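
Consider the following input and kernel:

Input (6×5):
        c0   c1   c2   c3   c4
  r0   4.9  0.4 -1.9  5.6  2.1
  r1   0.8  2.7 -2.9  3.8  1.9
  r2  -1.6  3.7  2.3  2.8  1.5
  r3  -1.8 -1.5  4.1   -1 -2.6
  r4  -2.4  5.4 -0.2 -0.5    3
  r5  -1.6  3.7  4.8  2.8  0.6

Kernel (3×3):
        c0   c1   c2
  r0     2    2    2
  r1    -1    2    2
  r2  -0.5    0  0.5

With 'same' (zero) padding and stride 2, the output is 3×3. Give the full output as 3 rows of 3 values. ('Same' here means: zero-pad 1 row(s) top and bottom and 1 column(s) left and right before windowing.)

Output[0,0]: The receptive field on the zero-padded input at this output position is [0 0 0 / 0 4.9 0.4 / 0 0.8 2.7]. Elementwise product with the kernel and sum: 0·2 + 0·2 + 0·2 + 0·-1 + 4.9·2 + 0.4·2 + 0·-0.5 + 2.7·0.5.

11.95 7.55 -3.3
10.45 13.95 12.1
1.25 -4.05 -2.1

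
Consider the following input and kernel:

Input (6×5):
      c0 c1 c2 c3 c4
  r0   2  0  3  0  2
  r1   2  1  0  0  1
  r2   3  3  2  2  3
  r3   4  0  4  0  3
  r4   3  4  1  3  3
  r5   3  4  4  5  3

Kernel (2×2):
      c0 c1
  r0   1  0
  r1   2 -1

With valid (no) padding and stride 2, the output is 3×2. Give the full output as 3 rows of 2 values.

5 3
11 10
5 4

Output[0,0]: The receptive field on the input at this output position is [2 0 / 2 1]. Elementwise product with the kernel and sum: 2·1 + 2·2 + 1·-1.
Output[0,1]: The receptive field on the input at this output position is [3 0 / 0 0]. Elementwise product with the kernel and sum: 3·1 + 0·2 + 0·-1.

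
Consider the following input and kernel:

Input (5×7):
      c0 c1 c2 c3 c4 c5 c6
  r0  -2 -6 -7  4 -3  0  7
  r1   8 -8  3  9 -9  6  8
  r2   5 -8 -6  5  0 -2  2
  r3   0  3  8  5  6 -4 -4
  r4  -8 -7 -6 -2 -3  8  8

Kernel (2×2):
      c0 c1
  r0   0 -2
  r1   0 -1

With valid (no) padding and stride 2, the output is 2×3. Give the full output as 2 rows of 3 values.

20 -17 -6
13 -15 8

Output[0,0]: The receptive field on the input at this output position is [-2 -6 / 8 -8]. Elementwise product with the kernel and sum: -6·-2 + -8·-1.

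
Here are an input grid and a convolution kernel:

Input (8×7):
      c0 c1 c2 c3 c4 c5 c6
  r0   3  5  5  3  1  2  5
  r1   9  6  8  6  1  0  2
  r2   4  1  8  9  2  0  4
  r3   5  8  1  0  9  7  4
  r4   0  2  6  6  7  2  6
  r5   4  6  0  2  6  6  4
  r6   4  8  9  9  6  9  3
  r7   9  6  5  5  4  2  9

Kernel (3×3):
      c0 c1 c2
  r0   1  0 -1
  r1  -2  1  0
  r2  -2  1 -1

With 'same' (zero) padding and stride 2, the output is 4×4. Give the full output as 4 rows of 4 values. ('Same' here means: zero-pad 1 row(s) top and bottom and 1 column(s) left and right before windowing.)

6 -15 -16 3
-5 -9 -8 -6
-10 -4 -16 1
1 -15 -24 -4

Output[0,0]: The receptive field on the zero-padded input at this output position is [0 0 0 / 0 3 5 / 0 9 6]. Elementwise product with the kernel and sum: 0·1 + 0·-1 + 0·-2 + 3·1 + 0·-2 + 9·1 + 6·-1.
Output[0,1]: The receptive field on the zero-padded input at this output position is [0 0 0 / 5 5 3 / 6 8 6]. Elementwise product with the kernel and sum: 0·1 + 0·-1 + 5·-2 + 5·1 + 6·-2 + 8·1 + 6·-1.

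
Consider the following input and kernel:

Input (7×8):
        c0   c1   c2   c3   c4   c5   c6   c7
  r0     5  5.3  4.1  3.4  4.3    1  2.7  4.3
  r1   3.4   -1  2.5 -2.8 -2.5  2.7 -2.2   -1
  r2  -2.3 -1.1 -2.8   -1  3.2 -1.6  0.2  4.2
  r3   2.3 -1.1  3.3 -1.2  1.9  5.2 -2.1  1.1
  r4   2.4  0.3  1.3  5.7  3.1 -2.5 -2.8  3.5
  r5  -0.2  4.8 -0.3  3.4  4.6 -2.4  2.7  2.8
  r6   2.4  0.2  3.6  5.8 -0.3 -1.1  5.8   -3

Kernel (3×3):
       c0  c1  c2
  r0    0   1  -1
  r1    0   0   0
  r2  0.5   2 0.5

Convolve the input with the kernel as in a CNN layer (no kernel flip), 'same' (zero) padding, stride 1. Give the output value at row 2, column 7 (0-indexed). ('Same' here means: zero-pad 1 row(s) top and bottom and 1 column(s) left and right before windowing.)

The receptive field on the zero-padded input at this output position is [-2.2 -1 0 / 0.2 4.2 0 / -2.1 1.1 0]. Elementwise product with the kernel and sum: -1·1 + 0·-1 + -2.1·0.5 + 1.1·2 + 0·0.5.

0.15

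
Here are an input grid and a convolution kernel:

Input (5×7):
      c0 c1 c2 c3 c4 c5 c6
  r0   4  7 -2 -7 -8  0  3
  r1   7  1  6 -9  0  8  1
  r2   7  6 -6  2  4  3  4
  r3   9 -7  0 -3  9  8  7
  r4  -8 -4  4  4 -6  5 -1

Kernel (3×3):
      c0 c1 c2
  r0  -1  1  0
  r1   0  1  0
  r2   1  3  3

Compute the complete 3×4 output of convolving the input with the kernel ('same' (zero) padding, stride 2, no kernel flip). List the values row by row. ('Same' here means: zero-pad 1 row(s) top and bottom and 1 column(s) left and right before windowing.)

28 -10 7 14
20 -17 61 26
1 11 6 -2

Output[0,0]: The receptive field on the zero-padded input at this output position is [0 0 0 / 0 4 7 / 0 7 1]. Elementwise product with the kernel and sum: 0·-1 + 0·1 + 4·1 + 0·1 + 7·3 + 1·3.
Output[0,1]: The receptive field on the zero-padded input at this output position is [0 0 0 / 7 -2 -7 / 1 6 -9]. Elementwise product with the kernel and sum: 0·-1 + 0·1 + -2·1 + 1·1 + 6·3 + -9·3.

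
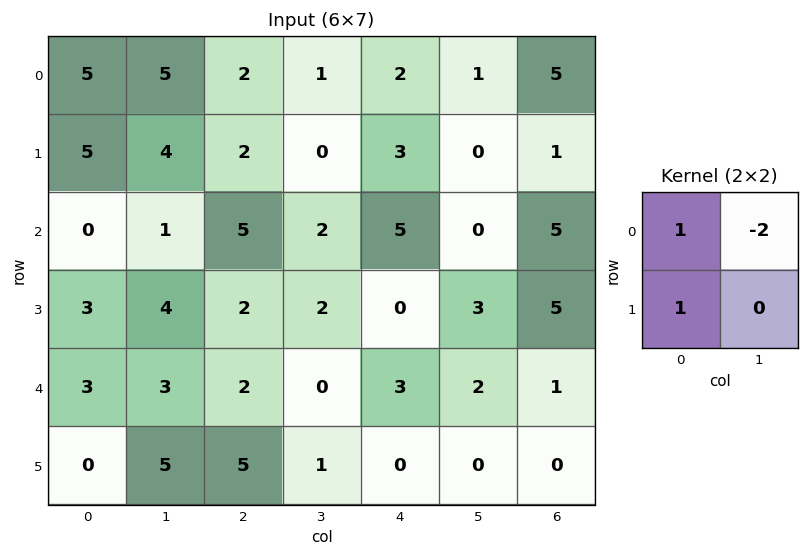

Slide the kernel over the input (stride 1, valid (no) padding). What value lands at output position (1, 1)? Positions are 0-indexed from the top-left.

The receptive field on the input at this output position is [4 2 / 1 5]. Elementwise product with the kernel and sum: 4·1 + 2·-2 + 1·1.

1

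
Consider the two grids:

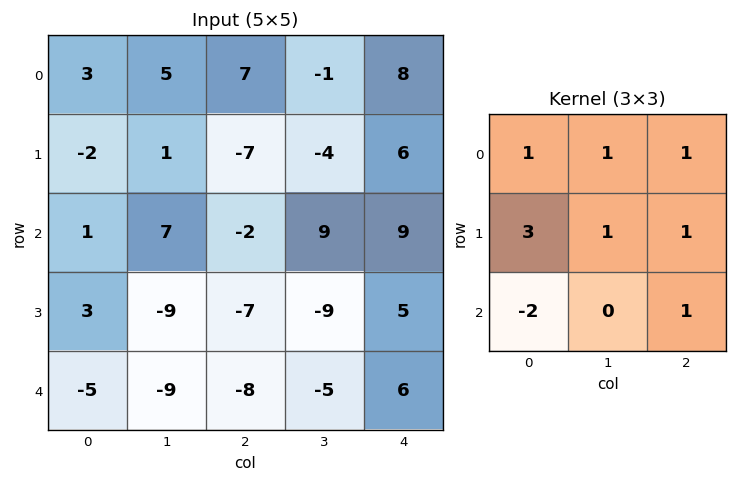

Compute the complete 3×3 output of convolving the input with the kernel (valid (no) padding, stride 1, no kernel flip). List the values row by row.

Output[0,0]: The receptive field on the input at this output position is [3 5 7 / -2 1 -7 / 1 7 -2]. Elementwise product with the kernel and sum: 3·1 + 5·1 + 7·1 + -2·3 + 1·1 + -7·1 + 1·-2 + -2·1.
Output[0,1]: The receptive field on the input at this output position is [5 7 -1 / 1 -7 -4 / 7 -2 9]. Elementwise product with the kernel and sum: 5·1 + 7·1 + -1·1 + 1·3 + -7·1 + -4·1 + 7·-2 + 9·1.

-1 -2 8
-13 27 26
1 -16 13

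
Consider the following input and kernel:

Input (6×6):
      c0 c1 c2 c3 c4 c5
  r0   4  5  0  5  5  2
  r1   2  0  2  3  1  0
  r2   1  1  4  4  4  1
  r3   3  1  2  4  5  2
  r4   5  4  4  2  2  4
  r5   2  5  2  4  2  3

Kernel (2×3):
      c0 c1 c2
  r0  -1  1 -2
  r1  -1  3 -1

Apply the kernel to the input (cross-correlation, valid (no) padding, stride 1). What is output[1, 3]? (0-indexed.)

The receptive field on the input at this output position is [3 1 0 / 4 4 1]. Elementwise product with the kernel and sum: 3·-1 + 1·1 + 0·-2 + 4·-1 + 4·3 + 1·-1.

5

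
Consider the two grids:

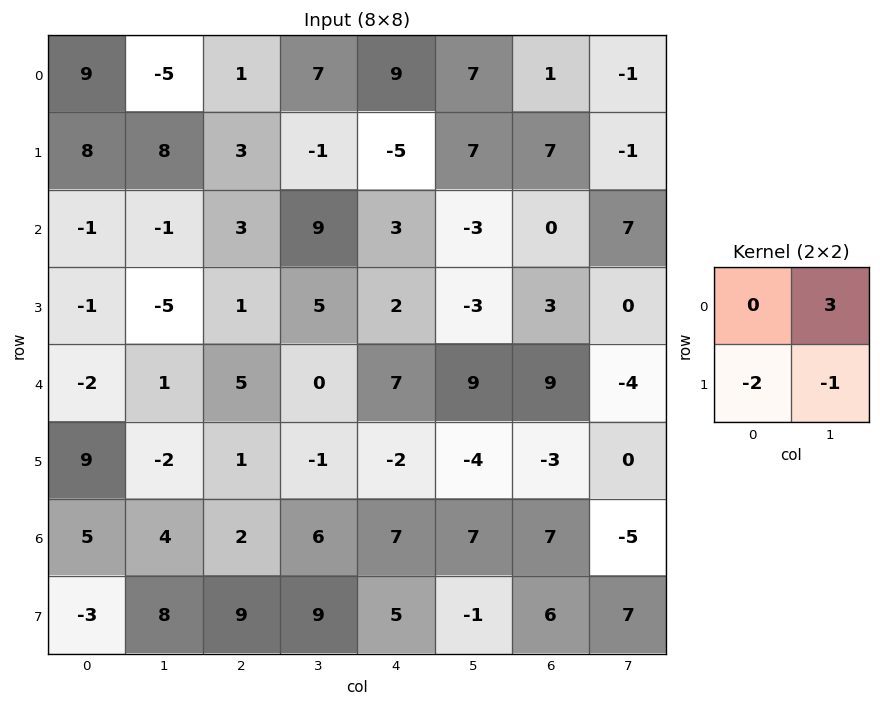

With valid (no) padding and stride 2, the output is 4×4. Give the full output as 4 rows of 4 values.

-39 16 24 -16
4 20 -10 15
-13 -1 35 -6
10 -9 12 -34

Output[0,0]: The receptive field on the input at this output position is [9 -5 / 8 8]. Elementwise product with the kernel and sum: -5·3 + 8·-2 + 8·-1.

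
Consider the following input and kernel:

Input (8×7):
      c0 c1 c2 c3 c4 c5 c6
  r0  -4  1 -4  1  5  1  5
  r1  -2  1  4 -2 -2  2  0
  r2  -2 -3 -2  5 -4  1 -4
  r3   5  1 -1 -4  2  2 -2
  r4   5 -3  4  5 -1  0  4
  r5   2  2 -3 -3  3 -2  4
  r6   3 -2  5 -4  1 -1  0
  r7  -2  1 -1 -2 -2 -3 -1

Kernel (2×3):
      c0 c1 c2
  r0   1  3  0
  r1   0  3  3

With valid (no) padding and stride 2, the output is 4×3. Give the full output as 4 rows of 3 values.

Output[0,0]: The receptive field on the input at this output position is [-4 1 -4 / -2 1 4]. Elementwise product with the kernel and sum: -4·1 + 1·3 + 1·3 + 4·3.

14 -13 14
-11 7 -1
-7 19 5
-3 -19 -14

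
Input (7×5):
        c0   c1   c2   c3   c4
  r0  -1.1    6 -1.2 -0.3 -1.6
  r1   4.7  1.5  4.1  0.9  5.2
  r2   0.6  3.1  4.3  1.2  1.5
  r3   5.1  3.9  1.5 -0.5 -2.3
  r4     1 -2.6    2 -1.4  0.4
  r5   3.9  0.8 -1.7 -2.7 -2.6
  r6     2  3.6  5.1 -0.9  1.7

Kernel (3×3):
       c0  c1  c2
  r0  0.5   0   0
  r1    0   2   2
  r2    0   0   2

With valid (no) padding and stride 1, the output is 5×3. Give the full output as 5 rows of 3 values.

19.25 15.4 14.6
20.15 10.75 2.85
15.1 0.75 -2.65
-2.05 -2.25 -6.45
8.9 -11.9 -6.2

Output[0,0]: The receptive field on the input at this output position is [-1.1 6 -1.2 / 4.7 1.5 4.1 / 0.6 3.1 4.3]. Elementwise product with the kernel and sum: -1.1·0.5 + 1.5·2 + 4.1·2 + 4.3·2.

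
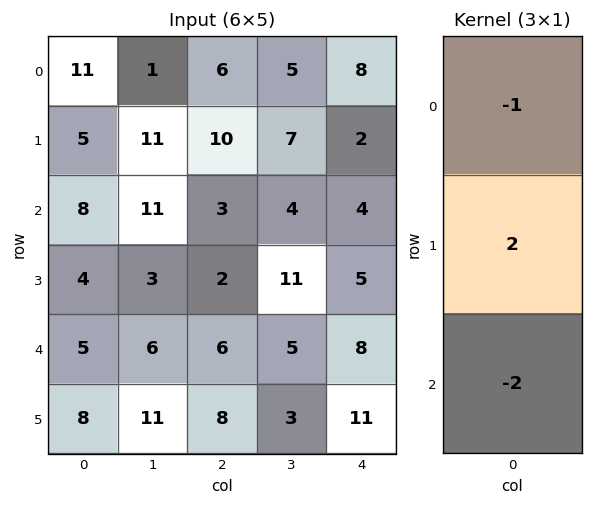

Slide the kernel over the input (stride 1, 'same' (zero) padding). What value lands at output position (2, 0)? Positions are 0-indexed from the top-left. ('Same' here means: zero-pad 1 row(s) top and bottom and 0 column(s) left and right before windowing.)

3

The receptive field on the zero-padded input at this output position is [5 / 8 / 4]. Elementwise product with the kernel and sum: 5·-1 + 8·2 + 4·-2.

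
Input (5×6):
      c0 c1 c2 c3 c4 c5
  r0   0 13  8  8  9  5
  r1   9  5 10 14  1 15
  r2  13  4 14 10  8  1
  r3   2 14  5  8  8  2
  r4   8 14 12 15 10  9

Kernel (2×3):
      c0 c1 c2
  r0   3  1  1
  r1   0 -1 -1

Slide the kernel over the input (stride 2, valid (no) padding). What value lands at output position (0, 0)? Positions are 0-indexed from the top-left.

The receptive field on the input at this output position is [0 13 8 / 9 5 10]. Elementwise product with the kernel and sum: 0·3 + 13·1 + 8·1 + 5·-1 + 10·-1.

6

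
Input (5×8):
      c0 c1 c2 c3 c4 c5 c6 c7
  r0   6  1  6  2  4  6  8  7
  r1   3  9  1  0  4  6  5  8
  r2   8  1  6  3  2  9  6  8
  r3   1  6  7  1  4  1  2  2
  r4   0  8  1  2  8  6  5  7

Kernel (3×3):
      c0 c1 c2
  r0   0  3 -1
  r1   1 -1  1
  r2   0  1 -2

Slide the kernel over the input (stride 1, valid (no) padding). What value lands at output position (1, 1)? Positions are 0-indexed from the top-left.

The receptive field on the input at this output position is [9 1 0 / 1 6 3 / 6 7 1]. Elementwise product with the kernel and sum: 1·3 + 0·-1 + 1·1 + 6·-1 + 3·1 + 7·1 + 1·-2.

6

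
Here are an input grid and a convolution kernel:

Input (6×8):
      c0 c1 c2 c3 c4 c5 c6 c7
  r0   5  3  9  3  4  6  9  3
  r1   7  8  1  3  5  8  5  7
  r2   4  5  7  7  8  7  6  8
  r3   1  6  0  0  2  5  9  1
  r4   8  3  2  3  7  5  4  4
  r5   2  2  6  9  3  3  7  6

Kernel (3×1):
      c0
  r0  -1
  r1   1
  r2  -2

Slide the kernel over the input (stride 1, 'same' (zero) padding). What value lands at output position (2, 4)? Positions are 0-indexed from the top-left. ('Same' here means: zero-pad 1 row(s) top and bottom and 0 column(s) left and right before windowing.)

The receptive field on the zero-padded input at this output position is [5 / 8 / 2]. Elementwise product with the kernel and sum: 5·-1 + 8·1 + 2·-2.

-1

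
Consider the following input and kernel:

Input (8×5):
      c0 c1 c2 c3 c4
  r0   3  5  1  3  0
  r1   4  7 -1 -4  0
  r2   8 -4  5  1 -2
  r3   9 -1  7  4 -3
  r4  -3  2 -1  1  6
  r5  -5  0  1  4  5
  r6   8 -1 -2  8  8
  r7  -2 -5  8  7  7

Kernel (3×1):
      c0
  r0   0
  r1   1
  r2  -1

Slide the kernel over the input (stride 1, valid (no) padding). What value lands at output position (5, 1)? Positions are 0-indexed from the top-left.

The receptive field on the input at this output position is [0 / -1 / -5]. Elementwise product with the kernel and sum: -1·1 + -5·-1.

4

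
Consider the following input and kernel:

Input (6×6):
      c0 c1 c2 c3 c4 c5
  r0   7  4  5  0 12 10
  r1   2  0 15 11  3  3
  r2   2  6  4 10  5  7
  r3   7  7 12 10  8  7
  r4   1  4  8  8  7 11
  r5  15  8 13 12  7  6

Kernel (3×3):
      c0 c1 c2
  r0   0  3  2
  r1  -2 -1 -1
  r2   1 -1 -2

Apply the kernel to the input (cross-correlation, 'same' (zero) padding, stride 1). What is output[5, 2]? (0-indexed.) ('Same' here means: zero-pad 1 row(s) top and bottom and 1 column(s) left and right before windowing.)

The receptive field on the zero-padded input at this output position is [4 8 8 / 8 13 12 / 0 0 0]. Elementwise product with the kernel and sum: 8·3 + 8·2 + 8·-2 + 13·-1 + 12·-1 + 0·1 + 0·-1 + 0·-2.

-1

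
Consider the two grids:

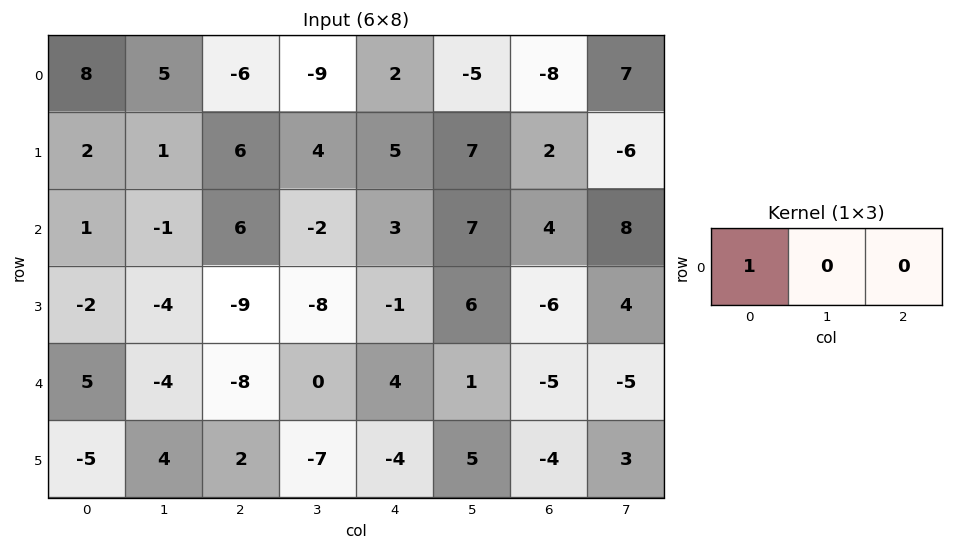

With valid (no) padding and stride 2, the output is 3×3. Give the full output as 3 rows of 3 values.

8 -6 2
1 6 3
5 -8 4

Output[0,0]: The receptive field on the input at this output position is [8 5 -6]. Elementwise product with the kernel and sum: 8·1.
Output[0,1]: The receptive field on the input at this output position is [-6 -9 2]. Elementwise product with the kernel and sum: -6·1.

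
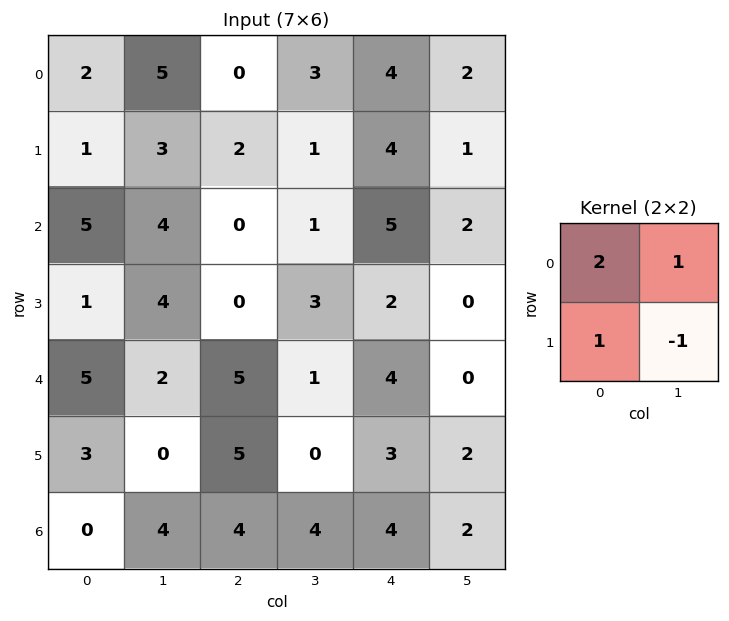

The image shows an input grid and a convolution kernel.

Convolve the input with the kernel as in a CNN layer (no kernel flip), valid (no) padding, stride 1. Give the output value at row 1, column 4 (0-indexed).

The receptive field on the input at this output position is [4 1 / 5 2]. Elementwise product with the kernel and sum: 4·2 + 1·1 + 5·1 + 2·-1.

12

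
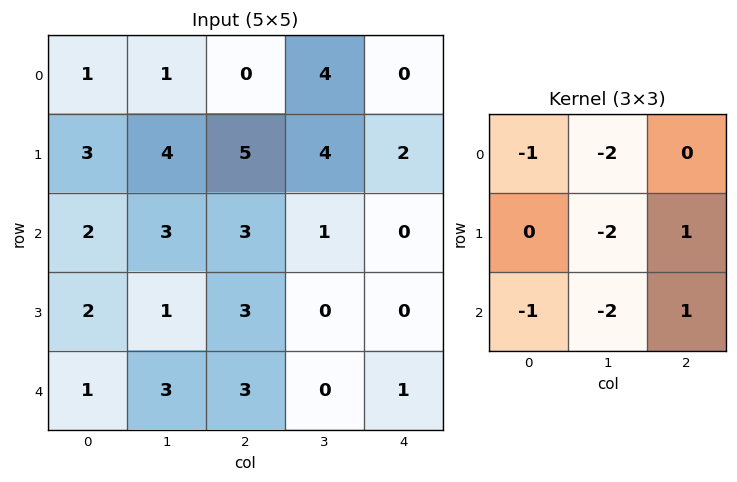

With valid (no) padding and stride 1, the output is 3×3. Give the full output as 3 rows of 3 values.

Output[0,0]: The receptive field on the input at this output position is [1 1 0 / 3 4 5 / 2 3 3]. Elementwise product with the kernel and sum: 1·-1 + 1·-2 + 4·-2 + 5·1 + 2·-1 + 3·-2 + 3·1.

-11 -15 -19
-15 -26 -18
-11 -24 -7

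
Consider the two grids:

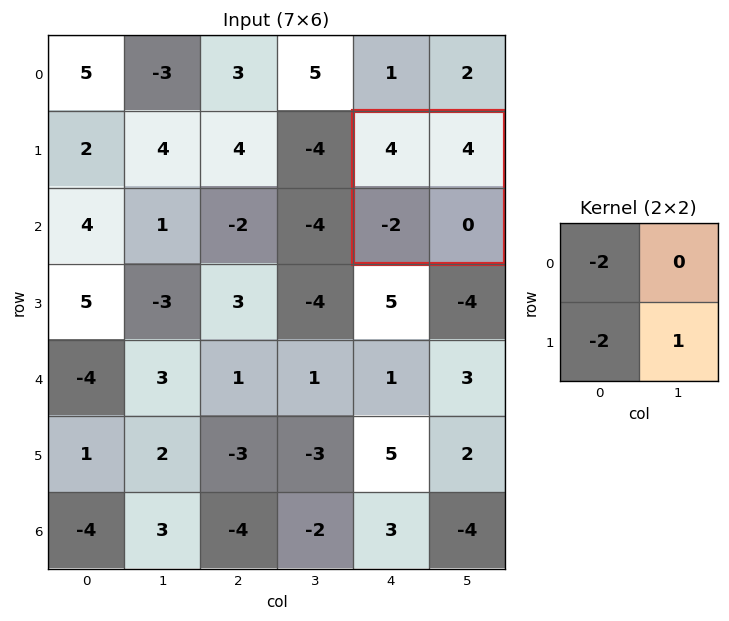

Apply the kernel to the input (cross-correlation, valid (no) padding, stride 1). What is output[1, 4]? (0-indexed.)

The receptive field on the input at this output position is [4 4 / -2 0]. Elementwise product with the kernel and sum: 4·-2 + -2·-2 + 0·1.

-4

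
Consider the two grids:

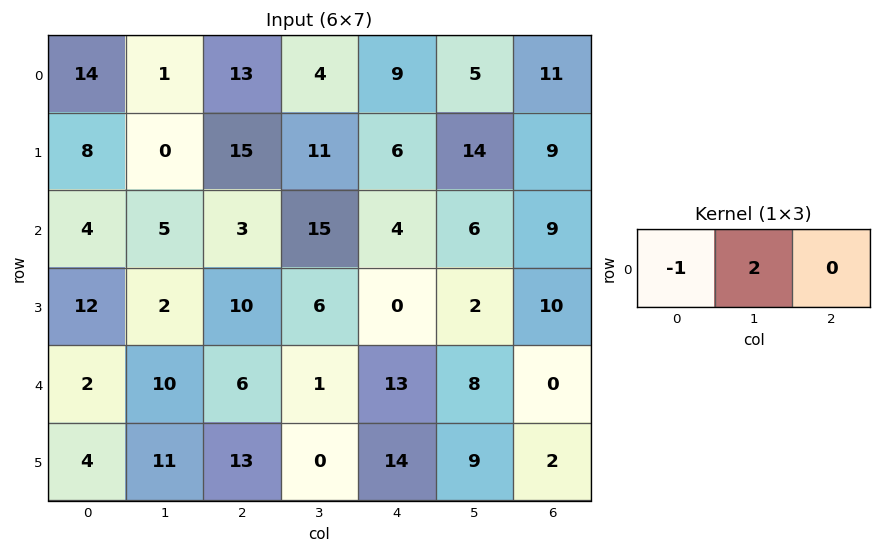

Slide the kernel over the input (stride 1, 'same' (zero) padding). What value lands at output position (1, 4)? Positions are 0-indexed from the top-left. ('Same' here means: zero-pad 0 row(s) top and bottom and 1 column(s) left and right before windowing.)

1

The receptive field on the zero-padded input at this output position is [11 6 14]. Elementwise product with the kernel and sum: 11·-1 + 6·2.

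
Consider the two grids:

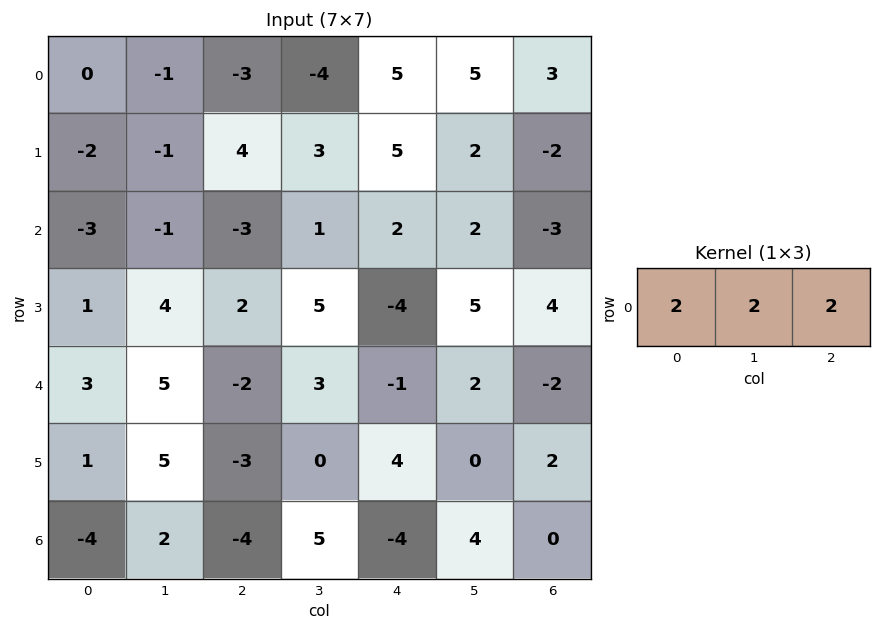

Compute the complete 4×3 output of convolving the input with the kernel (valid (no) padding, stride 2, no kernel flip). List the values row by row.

Output[0,0]: The receptive field on the input at this output position is [0 -1 -3]. Elementwise product with the kernel and sum: 0·2 + -1·2 + -3·2.

-8 -4 26
-14 0 2
12 0 -2
-12 -6 0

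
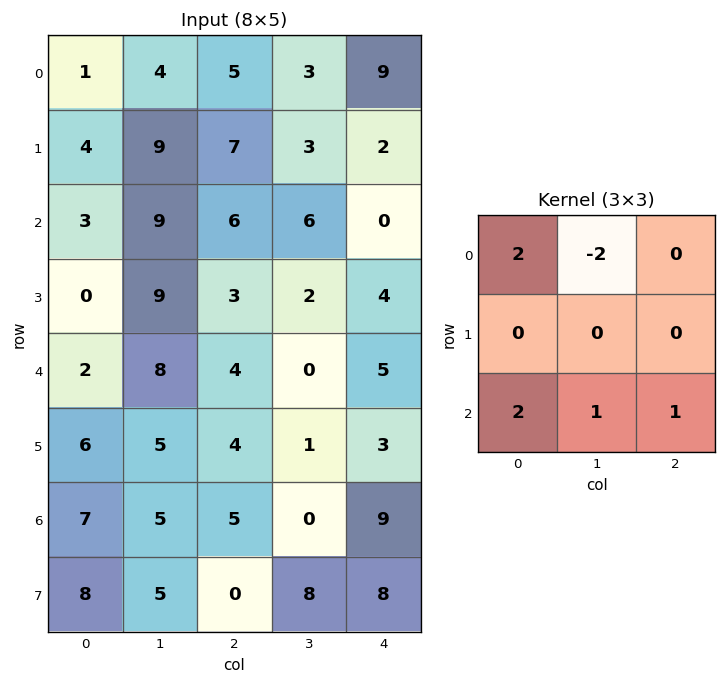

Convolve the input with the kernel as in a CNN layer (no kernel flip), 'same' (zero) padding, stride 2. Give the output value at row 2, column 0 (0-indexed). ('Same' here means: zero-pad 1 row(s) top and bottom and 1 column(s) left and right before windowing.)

The receptive field on the zero-padded input at this output position is [0 0 9 / 0 2 8 / 0 6 5]. Elementwise product with the kernel and sum: 0·2 + 0·-2 + 0·2 + 6·1 + 5·1.

11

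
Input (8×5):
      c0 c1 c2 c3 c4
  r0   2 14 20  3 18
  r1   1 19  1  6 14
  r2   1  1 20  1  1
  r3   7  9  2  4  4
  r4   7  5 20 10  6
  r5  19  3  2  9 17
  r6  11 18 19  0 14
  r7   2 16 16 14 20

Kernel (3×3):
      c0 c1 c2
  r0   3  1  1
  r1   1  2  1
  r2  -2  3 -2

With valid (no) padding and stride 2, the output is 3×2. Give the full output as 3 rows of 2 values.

41 69
12 54
67 47

Output[0,0]: The receptive field on the input at this output position is [2 14 20 / 1 19 1 / 1 1 20]. Elementwise product with the kernel and sum: 2·3 + 14·1 + 20·1 + 1·1 + 19·2 + 1·1 + 1·-2 + 1·3 + 20·-2.
Output[0,1]: The receptive field on the input at this output position is [20 3 18 / 1 6 14 / 20 1 1]. Elementwise product with the kernel and sum: 20·3 + 3·1 + 18·1 + 1·1 + 6·2 + 14·1 + 20·-2 + 1·3 + 1·-2.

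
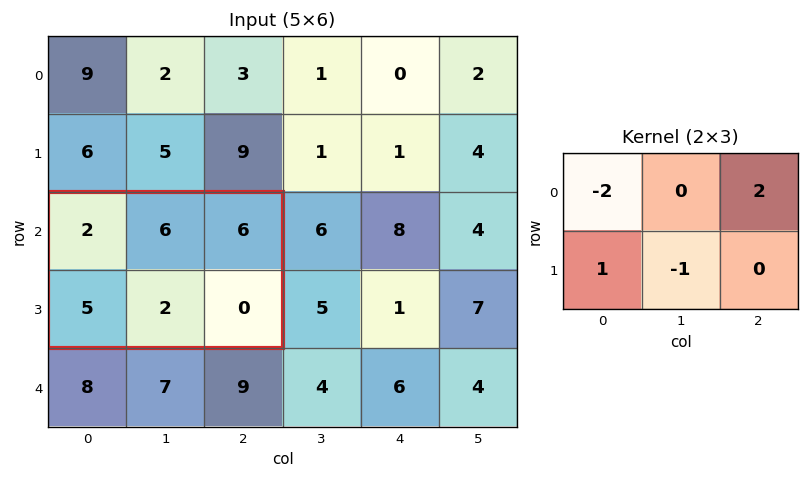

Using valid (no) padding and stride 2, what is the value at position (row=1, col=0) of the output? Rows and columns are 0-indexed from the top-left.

The receptive field on the input at this output position is [2 6 6 / 5 2 0]. Elementwise product with the kernel and sum: 2·-2 + 6·2 + 5·1 + 2·-1.

11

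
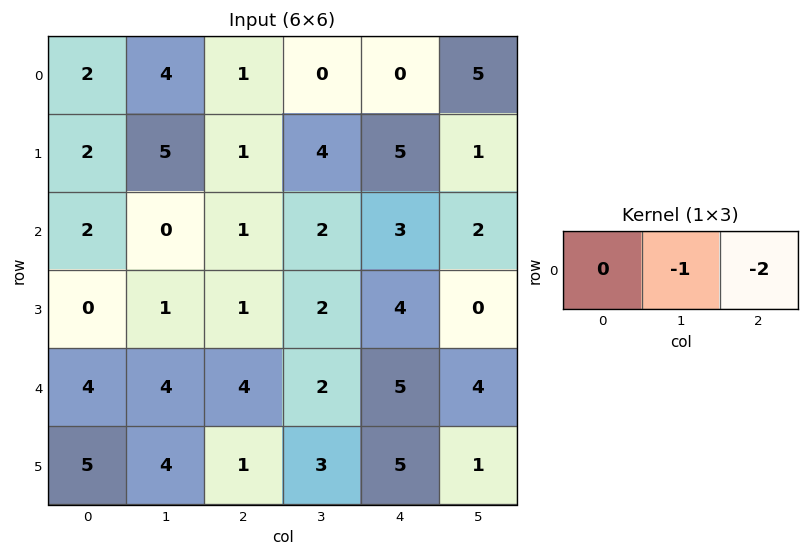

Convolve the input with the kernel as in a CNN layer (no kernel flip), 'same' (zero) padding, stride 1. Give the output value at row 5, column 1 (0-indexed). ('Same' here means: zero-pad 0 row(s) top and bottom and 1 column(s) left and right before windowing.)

The receptive field on the zero-padded input at this output position is [5 4 1]. Elementwise product with the kernel and sum: 4·-1 + 1·-2.

-6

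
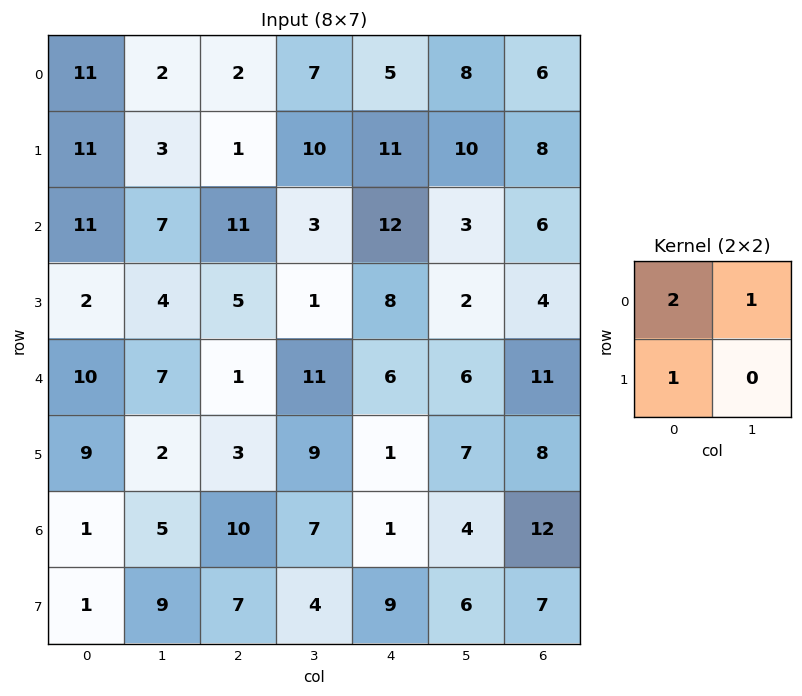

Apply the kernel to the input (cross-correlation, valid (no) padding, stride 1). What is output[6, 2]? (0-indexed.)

The receptive field on the input at this output position is [10 7 / 7 4]. Elementwise product with the kernel and sum: 10·2 + 7·1 + 7·1.

34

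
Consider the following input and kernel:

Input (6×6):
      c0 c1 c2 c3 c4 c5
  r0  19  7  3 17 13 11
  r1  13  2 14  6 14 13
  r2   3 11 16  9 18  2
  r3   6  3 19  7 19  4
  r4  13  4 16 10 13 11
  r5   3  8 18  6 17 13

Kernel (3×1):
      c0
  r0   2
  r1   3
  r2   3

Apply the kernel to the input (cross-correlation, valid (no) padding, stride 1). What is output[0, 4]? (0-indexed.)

The receptive field on the input at this output position is [13 / 14 / 18]. Elementwise product with the kernel and sum: 13·2 + 14·3 + 18·3.

122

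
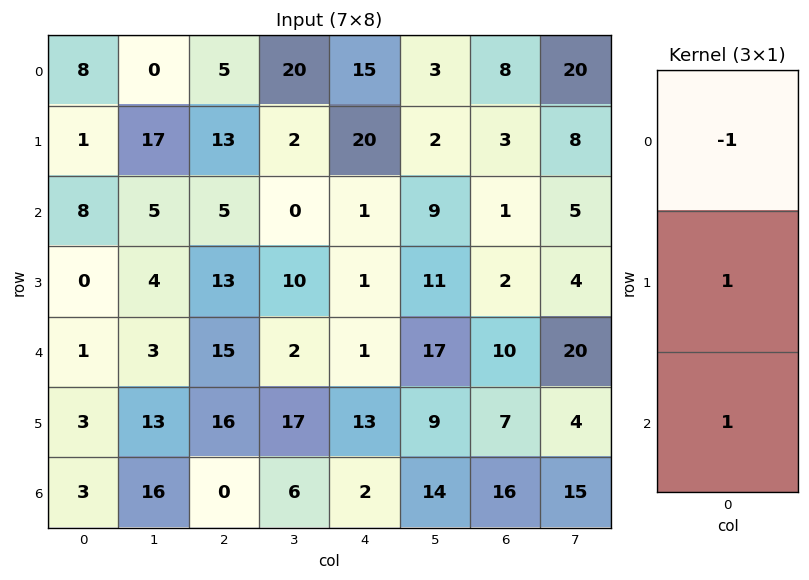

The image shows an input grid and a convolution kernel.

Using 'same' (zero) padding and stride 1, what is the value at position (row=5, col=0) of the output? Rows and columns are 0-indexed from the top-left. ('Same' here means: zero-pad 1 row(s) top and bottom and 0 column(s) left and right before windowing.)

The receptive field on the zero-padded input at this output position is [1 / 3 / 3]. Elementwise product with the kernel and sum: 1·-1 + 3·1 + 3·1.

5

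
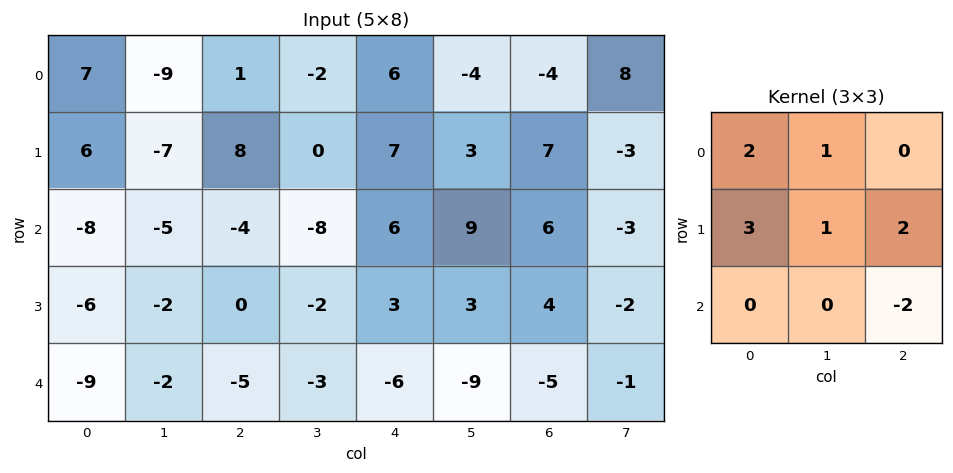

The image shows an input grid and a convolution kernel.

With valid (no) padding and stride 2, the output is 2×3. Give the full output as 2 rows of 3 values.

Output[0,0]: The receptive field on the input at this output position is [7 -9 1 / 6 -7 8 / -8 -5 -4]. Elementwise product with the kernel and sum: 7·2 + -9·1 + 6·3 + -7·1 + 8·2 + -4·-2.

40 26 34
-31 0 51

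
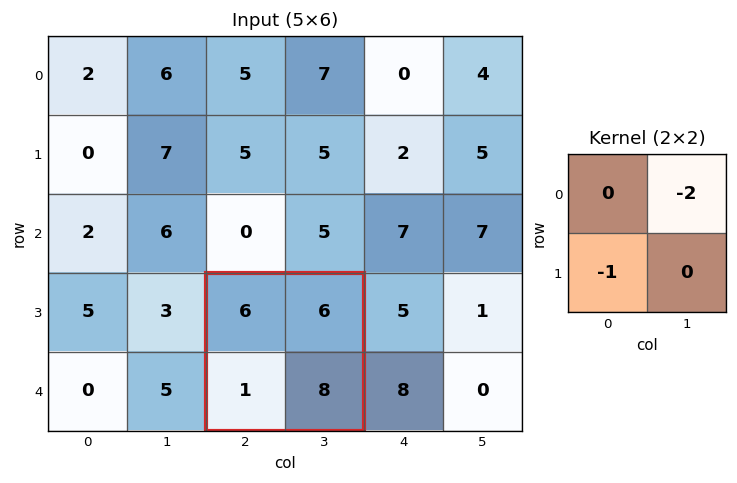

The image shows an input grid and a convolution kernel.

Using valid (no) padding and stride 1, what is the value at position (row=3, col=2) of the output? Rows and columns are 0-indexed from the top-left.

The receptive field on the input at this output position is [6 6 / 1 8]. Elementwise product with the kernel and sum: 6·-2 + 1·-1.

-13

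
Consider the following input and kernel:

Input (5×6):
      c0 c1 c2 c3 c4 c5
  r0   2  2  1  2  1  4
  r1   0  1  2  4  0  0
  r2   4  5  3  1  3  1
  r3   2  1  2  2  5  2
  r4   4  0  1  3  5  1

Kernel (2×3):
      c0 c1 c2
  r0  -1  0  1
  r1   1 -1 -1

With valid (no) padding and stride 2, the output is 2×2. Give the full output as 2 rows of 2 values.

-4 -2
-2 -5

Output[0,0]: The receptive field on the input at this output position is [2 2 1 / 0 1 2]. Elementwise product with the kernel and sum: 2·-1 + 1·1 + 0·1 + 1·-1 + 2·-1.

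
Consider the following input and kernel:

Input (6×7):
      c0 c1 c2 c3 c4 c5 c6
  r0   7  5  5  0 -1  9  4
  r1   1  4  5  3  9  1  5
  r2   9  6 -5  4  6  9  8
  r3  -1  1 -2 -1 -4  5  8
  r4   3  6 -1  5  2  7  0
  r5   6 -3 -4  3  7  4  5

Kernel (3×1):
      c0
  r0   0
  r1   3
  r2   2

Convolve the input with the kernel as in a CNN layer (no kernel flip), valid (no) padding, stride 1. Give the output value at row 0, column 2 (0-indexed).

5

The receptive field on the input at this output position is [5 / 5 / -5]. Elementwise product with the kernel and sum: 5·3 + -5·2.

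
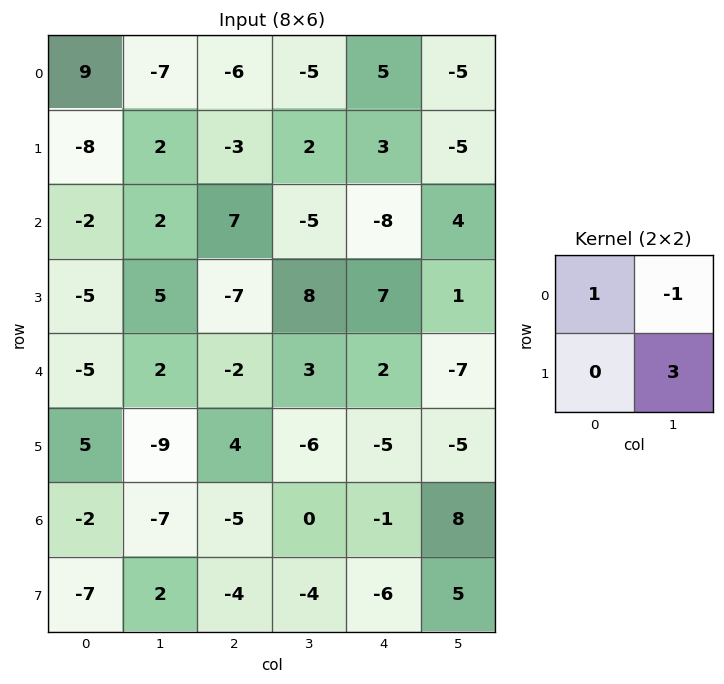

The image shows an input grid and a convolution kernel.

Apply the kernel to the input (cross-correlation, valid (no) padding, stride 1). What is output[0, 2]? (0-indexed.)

The receptive field on the input at this output position is [-6 -5 / -3 2]. Elementwise product with the kernel and sum: -6·1 + -5·-1 + 2·3.

5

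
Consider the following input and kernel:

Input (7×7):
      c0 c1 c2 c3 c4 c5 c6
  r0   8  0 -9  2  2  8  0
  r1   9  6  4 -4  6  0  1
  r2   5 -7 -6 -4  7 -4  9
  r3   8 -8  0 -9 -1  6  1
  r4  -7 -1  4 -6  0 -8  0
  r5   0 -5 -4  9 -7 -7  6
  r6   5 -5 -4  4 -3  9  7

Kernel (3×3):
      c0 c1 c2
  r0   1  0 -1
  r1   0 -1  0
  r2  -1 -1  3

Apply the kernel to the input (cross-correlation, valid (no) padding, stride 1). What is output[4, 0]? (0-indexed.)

The receptive field on the input at this output position is [-7 -1 4 / 0 -5 -4 / 5 -5 -4]. Elementwise product with the kernel and sum: -7·1 + 4·-1 + -5·-1 + 5·-1 + -5·-1 + -4·3.

-18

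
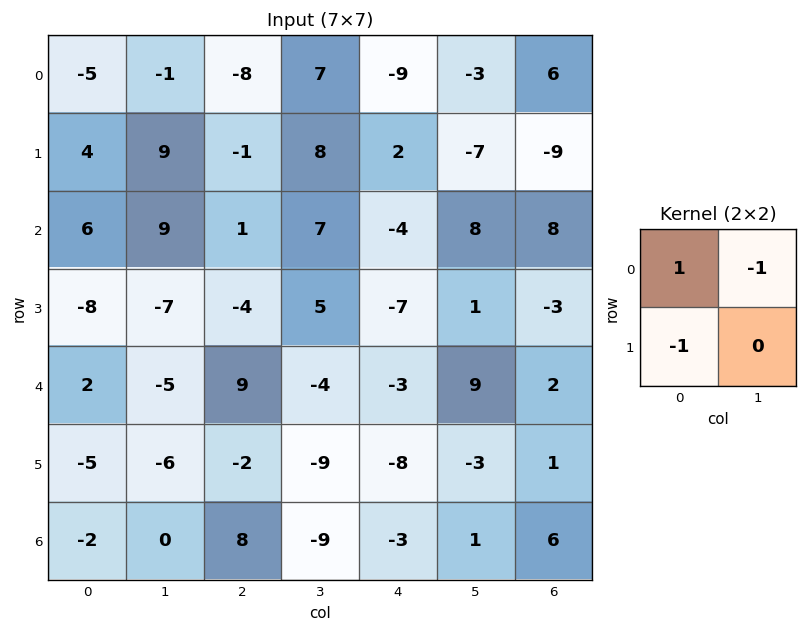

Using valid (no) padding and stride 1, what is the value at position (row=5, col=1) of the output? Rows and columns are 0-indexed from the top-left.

The receptive field on the input at this output position is [-6 -2 / 0 8]. Elementwise product with the kernel and sum: -6·1 + -2·-1 + 0·-1.

-4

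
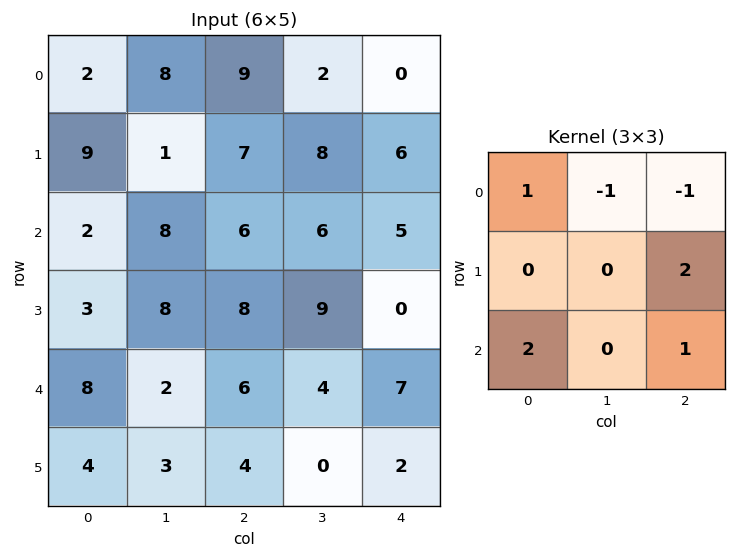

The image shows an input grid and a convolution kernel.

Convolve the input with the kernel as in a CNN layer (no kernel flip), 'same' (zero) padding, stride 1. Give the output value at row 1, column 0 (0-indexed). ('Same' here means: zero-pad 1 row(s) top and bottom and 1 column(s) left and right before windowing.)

The receptive field on the zero-padded input at this output position is [0 2 8 / 0 9 1 / 0 2 8]. Elementwise product with the kernel and sum: 0·1 + 2·-1 + 8·-1 + 1·2 + 0·2 + 8·1.

0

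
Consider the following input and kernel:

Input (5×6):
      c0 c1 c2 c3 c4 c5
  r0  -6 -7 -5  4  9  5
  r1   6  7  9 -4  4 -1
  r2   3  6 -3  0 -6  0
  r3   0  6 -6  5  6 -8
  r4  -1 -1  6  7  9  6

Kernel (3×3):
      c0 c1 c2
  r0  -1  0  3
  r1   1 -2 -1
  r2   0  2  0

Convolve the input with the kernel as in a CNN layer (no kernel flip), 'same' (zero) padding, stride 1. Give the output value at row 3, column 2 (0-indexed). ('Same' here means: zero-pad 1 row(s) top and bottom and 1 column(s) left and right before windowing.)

19

The receptive field on the zero-padded input at this output position is [6 -3 0 / 6 -6 5 / -1 6 7]. Elementwise product with the kernel and sum: 6·-1 + 0·3 + 6·1 + -6·-2 + 5·-1 + 6·2.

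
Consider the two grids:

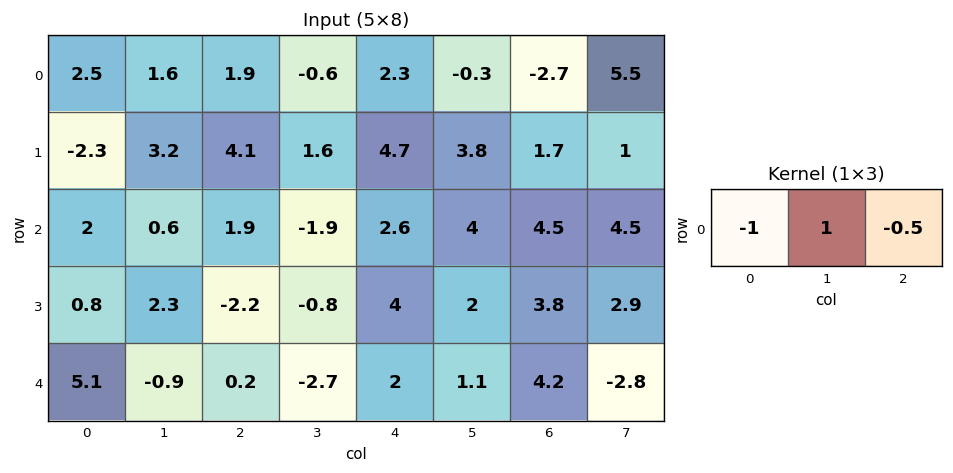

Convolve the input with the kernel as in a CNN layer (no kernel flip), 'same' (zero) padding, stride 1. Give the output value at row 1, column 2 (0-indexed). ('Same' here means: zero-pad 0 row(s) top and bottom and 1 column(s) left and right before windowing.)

0.1

The receptive field on the zero-padded input at this output position is [3.2 4.1 1.6]. Elementwise product with the kernel and sum: 3.2·-1 + 4.1·1 + 1.6·-0.5.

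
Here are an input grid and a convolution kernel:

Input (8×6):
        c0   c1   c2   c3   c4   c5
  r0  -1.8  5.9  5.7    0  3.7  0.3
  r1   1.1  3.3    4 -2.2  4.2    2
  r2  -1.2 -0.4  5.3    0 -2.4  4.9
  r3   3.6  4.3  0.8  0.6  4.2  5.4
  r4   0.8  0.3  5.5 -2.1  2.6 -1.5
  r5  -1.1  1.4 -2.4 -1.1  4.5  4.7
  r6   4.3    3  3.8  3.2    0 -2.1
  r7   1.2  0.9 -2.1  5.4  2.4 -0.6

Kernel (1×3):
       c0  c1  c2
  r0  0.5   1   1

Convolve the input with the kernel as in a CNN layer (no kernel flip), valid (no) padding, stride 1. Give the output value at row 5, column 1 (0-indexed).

-2.8

The receptive field on the input at this output position is [1.4 -2.4 -1.1]. Elementwise product with the kernel and sum: 1.4·0.5 + -2.4·1 + -1.1·1.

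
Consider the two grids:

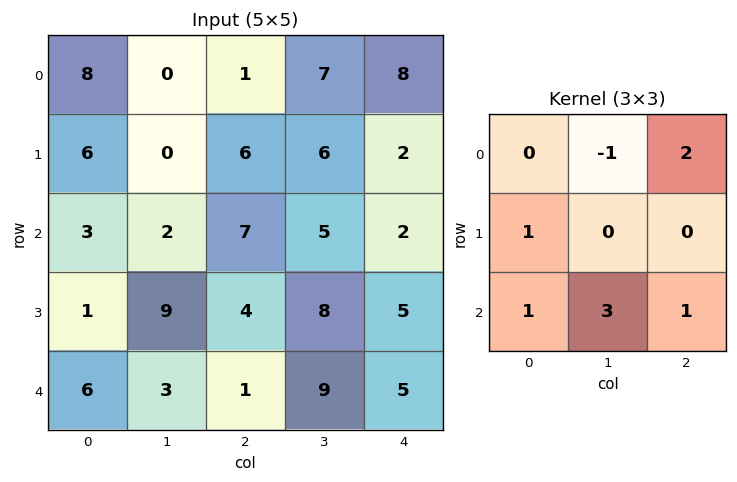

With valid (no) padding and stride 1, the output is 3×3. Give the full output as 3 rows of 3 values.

Output[0,0]: The receptive field on the input at this output position is [8 0 1 / 6 0 6 / 3 2 7]. Elementwise product with the kernel and sum: 0·-1 + 1·2 + 6·1 + 3·1 + 2·3 + 7·1.

24 41 39
47 37 38
29 27 36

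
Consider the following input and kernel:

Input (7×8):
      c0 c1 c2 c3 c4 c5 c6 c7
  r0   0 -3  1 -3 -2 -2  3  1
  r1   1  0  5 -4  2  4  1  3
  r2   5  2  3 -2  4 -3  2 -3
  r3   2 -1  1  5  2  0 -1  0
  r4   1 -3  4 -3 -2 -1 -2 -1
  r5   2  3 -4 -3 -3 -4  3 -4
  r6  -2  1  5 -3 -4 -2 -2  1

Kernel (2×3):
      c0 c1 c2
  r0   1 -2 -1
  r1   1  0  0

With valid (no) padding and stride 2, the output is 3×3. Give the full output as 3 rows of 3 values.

6 14 1
0 4 10
5 8 -1

Output[0,0]: The receptive field on the input at this output position is [0 -3 1 / 1 0 5]. Elementwise product with the kernel and sum: 0·1 + -3·-2 + 1·-1 + 1·1.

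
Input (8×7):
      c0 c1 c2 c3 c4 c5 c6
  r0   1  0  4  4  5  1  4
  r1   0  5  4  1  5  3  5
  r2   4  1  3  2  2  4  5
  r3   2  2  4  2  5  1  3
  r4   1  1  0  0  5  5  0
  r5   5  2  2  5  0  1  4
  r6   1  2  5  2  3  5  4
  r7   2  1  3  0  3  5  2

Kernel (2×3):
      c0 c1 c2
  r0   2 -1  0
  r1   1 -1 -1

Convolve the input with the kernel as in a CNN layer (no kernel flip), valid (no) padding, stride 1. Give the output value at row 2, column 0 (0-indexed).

The receptive field on the input at this output position is [4 1 3 / 2 2 4]. Elementwise product with the kernel and sum: 4·2 + 1·-1 + 2·1 + 2·-1 + 4·-1.

3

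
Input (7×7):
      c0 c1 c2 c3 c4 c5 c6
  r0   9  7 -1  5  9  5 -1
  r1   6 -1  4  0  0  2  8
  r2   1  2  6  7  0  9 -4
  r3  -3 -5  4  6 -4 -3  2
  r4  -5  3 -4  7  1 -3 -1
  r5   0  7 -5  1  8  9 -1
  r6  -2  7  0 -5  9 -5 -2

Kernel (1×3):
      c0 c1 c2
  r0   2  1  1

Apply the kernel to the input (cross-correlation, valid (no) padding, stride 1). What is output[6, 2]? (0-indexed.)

The receptive field on the input at this output position is [0 -5 9]. Elementwise product with the kernel and sum: 0·2 + -5·1 + 9·1.

4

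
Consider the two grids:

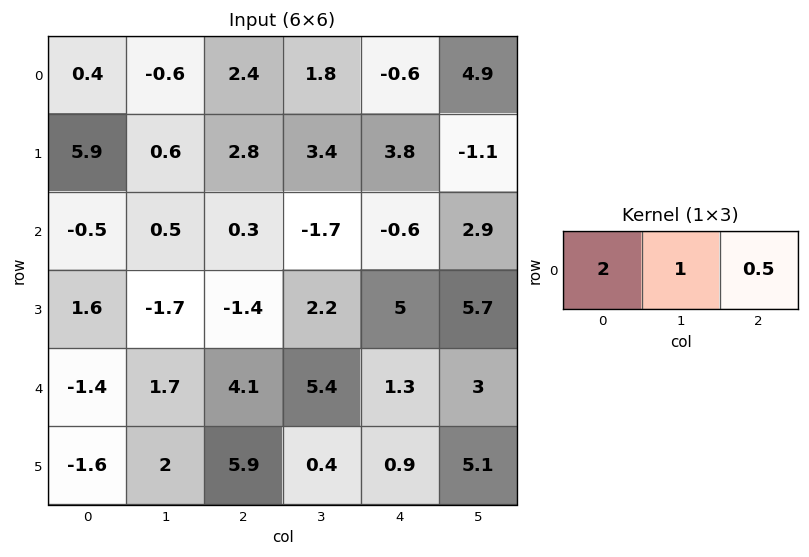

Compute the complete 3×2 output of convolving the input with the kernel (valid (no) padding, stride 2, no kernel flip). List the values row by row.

1.4 6.3
-0.35 -1.4
0.95 14.25

Output[0,0]: The receptive field on the input at this output position is [0.4 -0.6 2.4]. Elementwise product with the kernel and sum: 0.4·2 + -0.6·1 + 2.4·0.5.
Output[0,1]: The receptive field on the input at this output position is [2.4 1.8 -0.6]. Elementwise product with the kernel and sum: 2.4·2 + 1.8·1 + -0.6·0.5.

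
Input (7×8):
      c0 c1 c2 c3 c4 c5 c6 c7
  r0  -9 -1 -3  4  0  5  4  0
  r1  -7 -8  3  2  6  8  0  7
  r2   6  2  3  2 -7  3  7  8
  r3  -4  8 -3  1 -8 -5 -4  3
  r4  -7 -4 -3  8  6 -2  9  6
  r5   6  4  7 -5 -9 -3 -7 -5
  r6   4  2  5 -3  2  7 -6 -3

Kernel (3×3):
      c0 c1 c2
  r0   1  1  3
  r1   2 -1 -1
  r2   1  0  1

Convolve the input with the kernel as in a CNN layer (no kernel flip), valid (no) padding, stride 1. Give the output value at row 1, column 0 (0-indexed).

-6

The receptive field on the input at this output position is [-7 -8 3 / 6 2 3 / -4 8 -3]. Elementwise product with the kernel and sum: -7·1 + -8·1 + 3·3 + 6·2 + 2·-1 + 3·-1 + -4·1 + -3·1.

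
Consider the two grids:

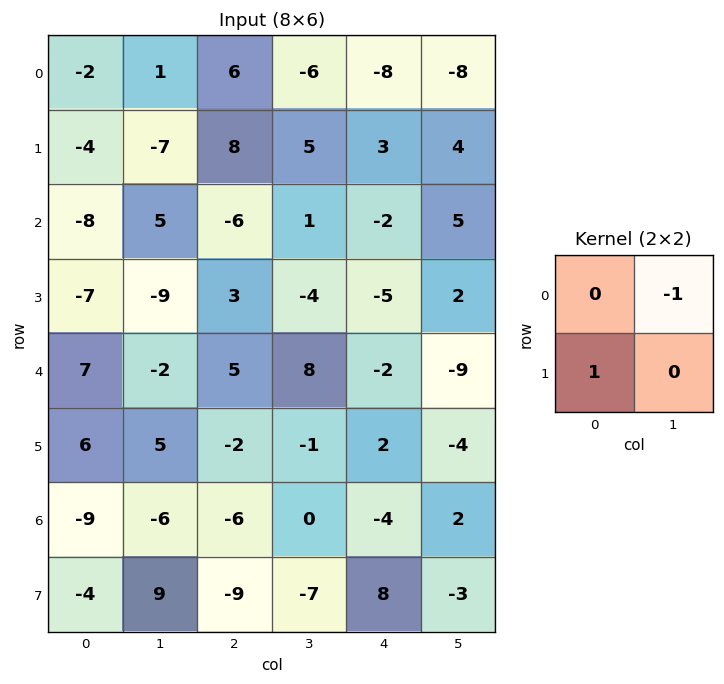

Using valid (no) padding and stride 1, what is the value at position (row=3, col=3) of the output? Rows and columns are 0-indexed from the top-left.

13

The receptive field on the input at this output position is [-4 -5 / 8 -2]. Elementwise product with the kernel and sum: -5·-1 + 8·1.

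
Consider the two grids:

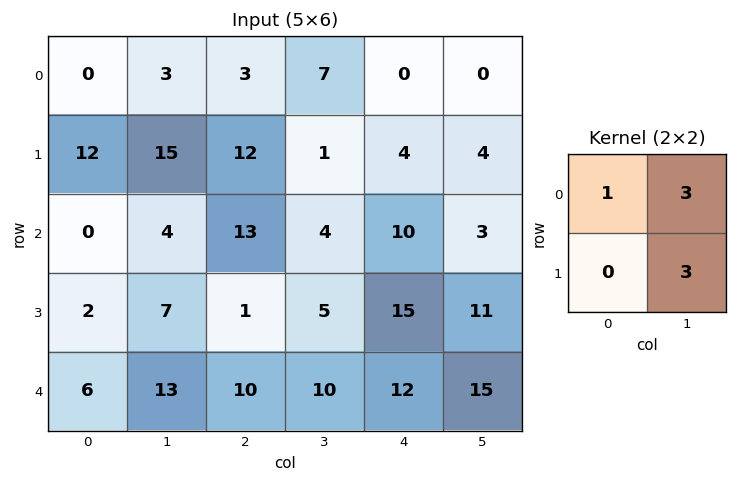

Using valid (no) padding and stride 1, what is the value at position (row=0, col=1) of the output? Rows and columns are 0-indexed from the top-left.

48

The receptive field on the input at this output position is [3 3 / 15 12]. Elementwise product with the kernel and sum: 3·1 + 3·3 + 12·3.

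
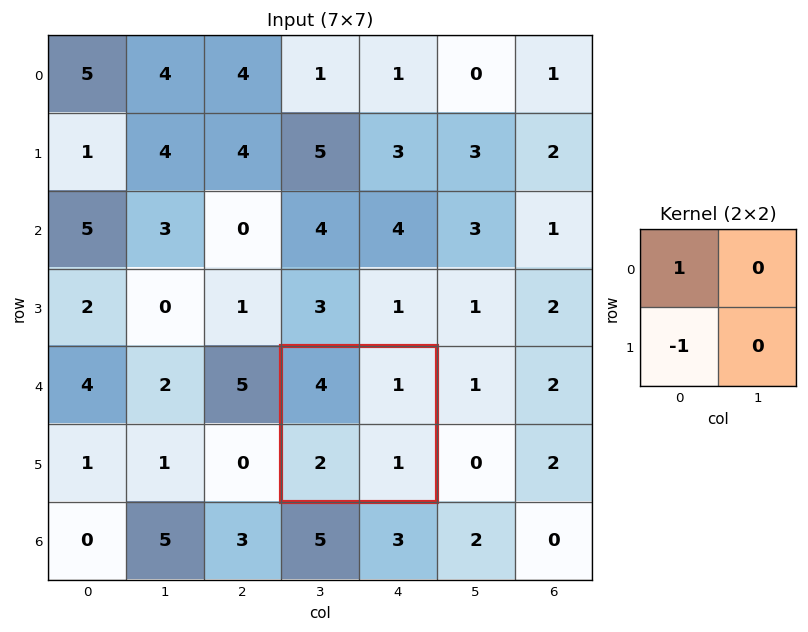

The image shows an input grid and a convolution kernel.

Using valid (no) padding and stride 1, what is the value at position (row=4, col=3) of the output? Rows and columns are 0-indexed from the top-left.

The receptive field on the input at this output position is [4 1 / 2 1]. Elementwise product with the kernel and sum: 4·1 + 2·-1.

2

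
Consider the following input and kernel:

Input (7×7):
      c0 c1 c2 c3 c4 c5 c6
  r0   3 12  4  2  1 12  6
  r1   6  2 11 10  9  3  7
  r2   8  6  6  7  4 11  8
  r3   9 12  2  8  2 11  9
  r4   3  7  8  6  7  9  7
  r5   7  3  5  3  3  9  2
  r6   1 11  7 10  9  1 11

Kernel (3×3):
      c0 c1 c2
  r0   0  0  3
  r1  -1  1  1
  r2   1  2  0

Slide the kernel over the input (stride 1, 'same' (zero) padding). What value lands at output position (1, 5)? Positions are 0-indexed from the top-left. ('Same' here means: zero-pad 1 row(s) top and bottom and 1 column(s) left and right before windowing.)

45

The receptive field on the zero-padded input at this output position is [1 12 6 / 9 3 7 / 4 11 8]. Elementwise product with the kernel and sum: 6·3 + 9·-1 + 3·1 + 7·1 + 4·1 + 11·2.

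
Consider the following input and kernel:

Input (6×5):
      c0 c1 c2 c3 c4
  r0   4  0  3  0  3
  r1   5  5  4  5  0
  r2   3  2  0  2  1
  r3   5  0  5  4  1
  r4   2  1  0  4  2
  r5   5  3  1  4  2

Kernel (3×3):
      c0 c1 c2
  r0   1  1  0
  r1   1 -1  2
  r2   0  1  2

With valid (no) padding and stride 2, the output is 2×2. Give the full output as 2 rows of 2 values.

Output[0,0]: The receptive field on the input at this output position is [4 0 3 / 5 5 4 / 3 2 0]. Elementwise product with the kernel and sum: 4·1 + 0·1 + 5·1 + 5·-1 + 4·2 + 2·1 + 0·2.

14 6
21 13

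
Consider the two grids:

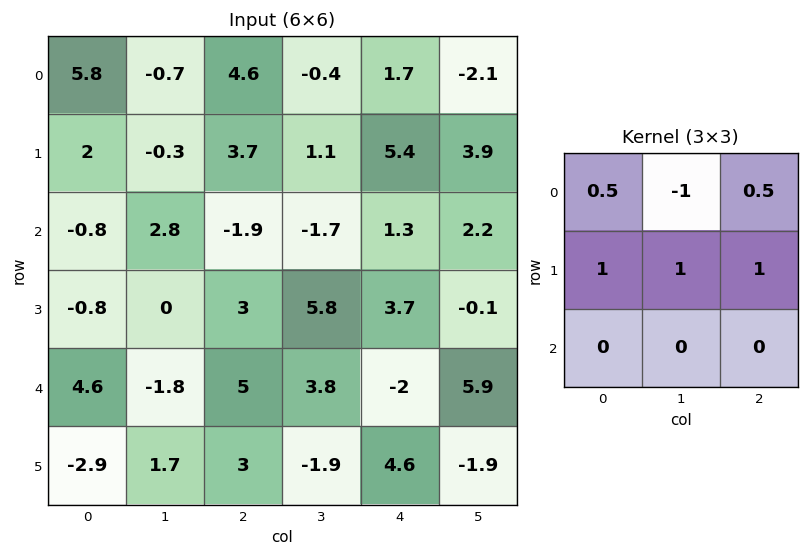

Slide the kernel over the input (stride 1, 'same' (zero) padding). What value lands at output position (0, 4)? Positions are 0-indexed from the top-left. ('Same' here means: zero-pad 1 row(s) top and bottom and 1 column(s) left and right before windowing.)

The receptive field on the zero-padded input at this output position is [0 0 0 / -0.4 1.7 -2.1 / 1.1 5.4 3.9]. Elementwise product with the kernel and sum: 0·0.5 + 0·-1 + 0·0.5 + -0.4·1 + 1.7·1 + -2.1·1.

-0.8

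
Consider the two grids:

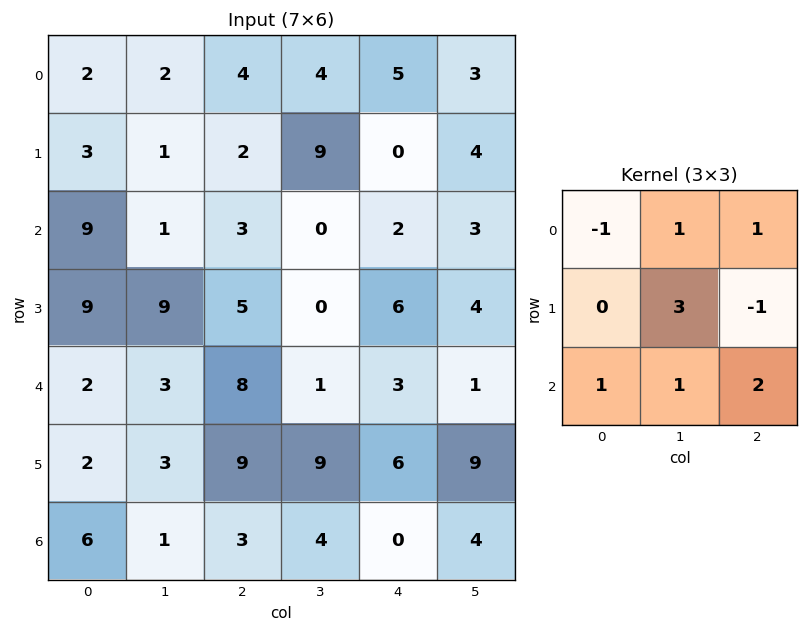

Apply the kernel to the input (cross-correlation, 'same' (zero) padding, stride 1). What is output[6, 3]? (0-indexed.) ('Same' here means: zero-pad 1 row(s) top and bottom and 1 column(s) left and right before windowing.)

The receptive field on the zero-padded input at this output position is [9 9 6 / 3 4 0 / 0 0 0]. Elementwise product with the kernel and sum: 9·-1 + 9·1 + 6·1 + 4·3 + 0·-1 + 0·1 + 0·1 + 0·2.

18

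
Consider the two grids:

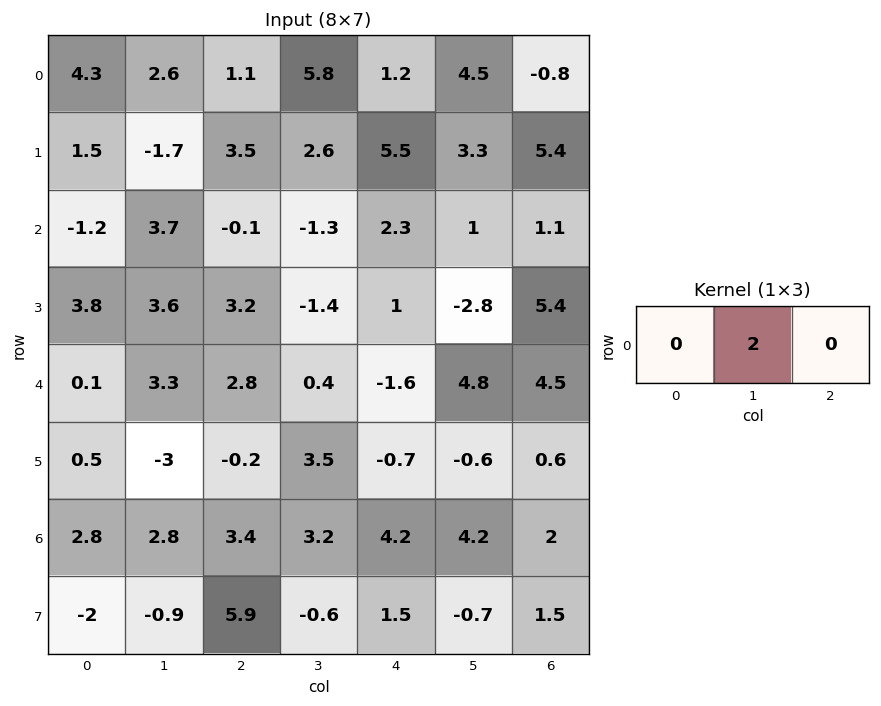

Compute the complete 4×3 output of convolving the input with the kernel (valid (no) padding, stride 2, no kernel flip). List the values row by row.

5.2 11.6 9
7.4 -2.6 2
6.6 0.8 9.6
5.6 6.4 8.4

Output[0,0]: The receptive field on the input at this output position is [4.3 2.6 1.1]. Elementwise product with the kernel and sum: 2.6·2.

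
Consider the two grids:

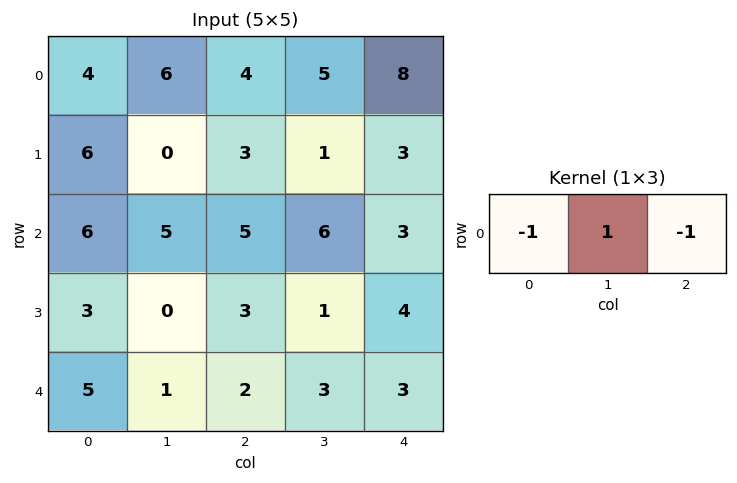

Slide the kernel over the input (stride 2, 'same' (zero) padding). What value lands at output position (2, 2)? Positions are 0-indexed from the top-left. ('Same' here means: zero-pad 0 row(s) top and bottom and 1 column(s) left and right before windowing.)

The receptive field on the zero-padded input at this output position is [3 3 0]. Elementwise product with the kernel and sum: 3·-1 + 3·1 + 0·-1.

0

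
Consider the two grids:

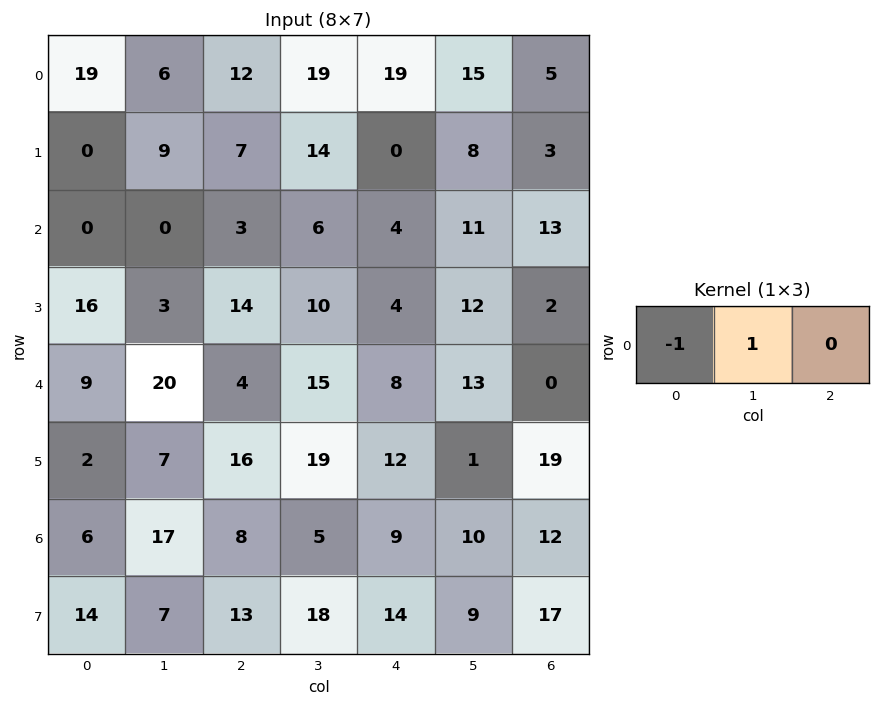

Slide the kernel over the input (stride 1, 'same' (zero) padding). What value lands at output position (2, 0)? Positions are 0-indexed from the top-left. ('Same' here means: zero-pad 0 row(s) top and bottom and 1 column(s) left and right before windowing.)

0

The receptive field on the zero-padded input at this output position is [0 0 0]. Elementwise product with the kernel and sum: 0·-1 + 0·1.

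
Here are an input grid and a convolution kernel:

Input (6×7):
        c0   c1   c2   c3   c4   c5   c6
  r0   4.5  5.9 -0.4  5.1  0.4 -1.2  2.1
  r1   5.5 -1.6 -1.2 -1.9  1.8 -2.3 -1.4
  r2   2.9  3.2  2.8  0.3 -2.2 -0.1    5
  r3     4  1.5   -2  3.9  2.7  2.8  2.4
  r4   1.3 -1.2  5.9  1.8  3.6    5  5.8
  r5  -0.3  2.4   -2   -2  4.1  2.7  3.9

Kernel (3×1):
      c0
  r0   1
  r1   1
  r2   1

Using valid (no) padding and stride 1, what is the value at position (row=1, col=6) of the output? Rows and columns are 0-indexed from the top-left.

6

The receptive field on the input at this output position is [-1.4 / 5 / 2.4]. Elementwise product with the kernel and sum: -1.4·1 + 5·1 + 2.4·1.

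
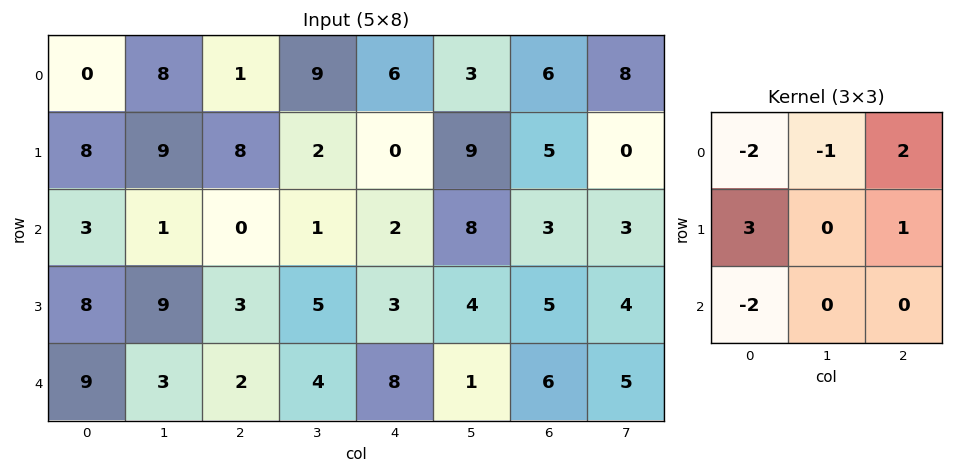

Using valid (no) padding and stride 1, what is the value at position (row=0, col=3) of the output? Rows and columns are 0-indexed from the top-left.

-5

The receptive field on the input at this output position is [9 6 3 / 2 0 9 / 1 2 8]. Elementwise product with the kernel and sum: 9·-2 + 6·-1 + 3·2 + 2·3 + 9·1 + 1·-2.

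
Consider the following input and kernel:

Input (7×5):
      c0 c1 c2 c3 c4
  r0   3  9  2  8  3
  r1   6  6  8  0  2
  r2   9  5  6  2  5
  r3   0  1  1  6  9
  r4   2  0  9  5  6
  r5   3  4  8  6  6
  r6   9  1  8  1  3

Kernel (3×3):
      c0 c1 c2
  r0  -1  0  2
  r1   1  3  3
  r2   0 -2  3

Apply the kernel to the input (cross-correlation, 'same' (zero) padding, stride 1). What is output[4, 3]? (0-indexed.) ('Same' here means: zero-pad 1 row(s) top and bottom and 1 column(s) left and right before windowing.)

65

The receptive field on the zero-padded input at this output position is [1 6 9 / 9 5 6 / 8 6 6]. Elementwise product with the kernel and sum: 1·-1 + 9·2 + 9·1 + 5·3 + 6·3 + 6·-2 + 6·3.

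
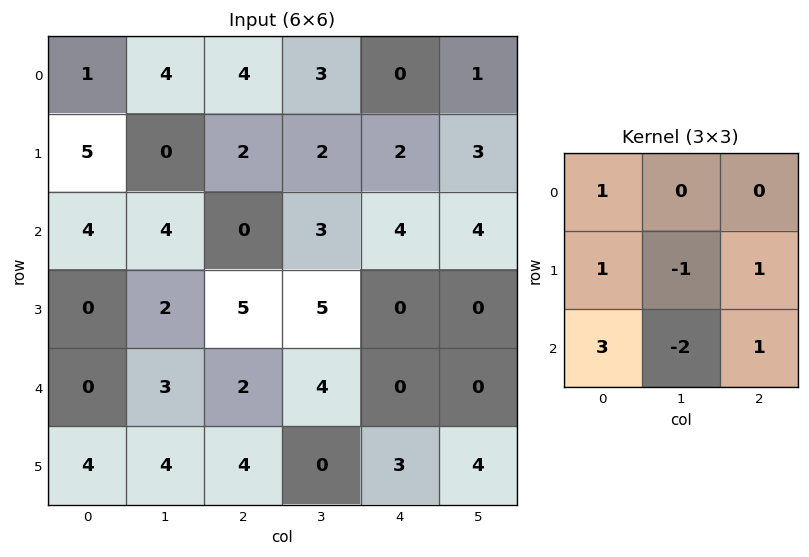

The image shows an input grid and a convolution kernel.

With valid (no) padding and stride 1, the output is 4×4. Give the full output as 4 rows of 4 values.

12 19 4 11
6 8 8 20
3 15 -2 20
7 11 18 7

Output[0,0]: The receptive field on the input at this output position is [1 4 4 / 5 0 2 / 4 4 0]. Elementwise product with the kernel and sum: 1·1 + 5·1 + 0·-1 + 2·1 + 4·3 + 4·-2 + 0·1.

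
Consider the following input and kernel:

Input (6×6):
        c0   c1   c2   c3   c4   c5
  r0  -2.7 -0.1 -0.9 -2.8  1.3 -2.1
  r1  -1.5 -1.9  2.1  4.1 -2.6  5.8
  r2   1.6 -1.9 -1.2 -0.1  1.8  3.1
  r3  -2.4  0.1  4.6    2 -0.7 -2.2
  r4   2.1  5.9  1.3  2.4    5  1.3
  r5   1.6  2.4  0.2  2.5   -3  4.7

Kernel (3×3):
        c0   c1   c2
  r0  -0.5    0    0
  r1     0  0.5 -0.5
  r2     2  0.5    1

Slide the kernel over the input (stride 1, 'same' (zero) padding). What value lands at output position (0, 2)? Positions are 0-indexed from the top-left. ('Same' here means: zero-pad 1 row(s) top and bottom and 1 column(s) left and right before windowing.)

2.3

The receptive field on the zero-padded input at this output position is [0 0 0 / -0.1 -0.9 -2.8 / -1.9 2.1 4.1]. Elementwise product with the kernel and sum: 0·-0.5 + -0.9·0.5 + -2.8·-0.5 + -1.9·2 + 2.1·0.5 + 4.1·1.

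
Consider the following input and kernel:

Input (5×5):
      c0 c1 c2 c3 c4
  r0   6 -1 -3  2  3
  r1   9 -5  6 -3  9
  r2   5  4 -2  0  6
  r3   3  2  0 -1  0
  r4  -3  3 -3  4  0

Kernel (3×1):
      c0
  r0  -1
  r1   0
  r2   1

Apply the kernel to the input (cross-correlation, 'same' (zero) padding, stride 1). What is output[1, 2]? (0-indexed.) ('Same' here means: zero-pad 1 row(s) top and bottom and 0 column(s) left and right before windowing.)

1

The receptive field on the zero-padded input at this output position is [-3 / 6 / -2]. Elementwise product with the kernel and sum: -3·-1 + -2·1.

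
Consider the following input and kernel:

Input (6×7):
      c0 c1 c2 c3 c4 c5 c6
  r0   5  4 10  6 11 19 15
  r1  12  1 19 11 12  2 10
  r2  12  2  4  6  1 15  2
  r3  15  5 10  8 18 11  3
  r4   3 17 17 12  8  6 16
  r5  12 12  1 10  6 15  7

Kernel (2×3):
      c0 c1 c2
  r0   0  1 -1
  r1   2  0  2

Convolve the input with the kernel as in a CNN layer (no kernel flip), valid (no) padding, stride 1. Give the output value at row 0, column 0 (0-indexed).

The receptive field on the input at this output position is [5 4 10 / 12 1 19]. Elementwise product with the kernel and sum: 4·1 + 10·-1 + 12·2 + 19·2.

56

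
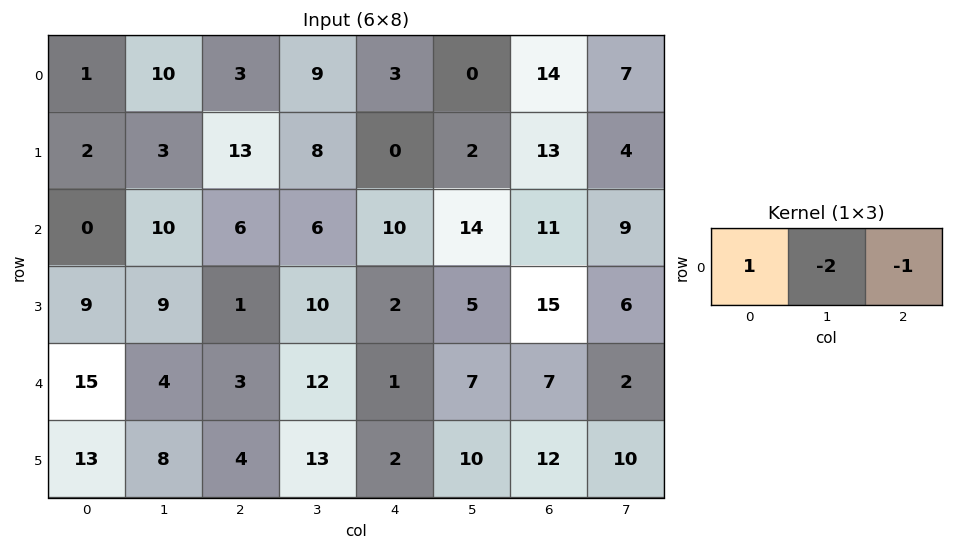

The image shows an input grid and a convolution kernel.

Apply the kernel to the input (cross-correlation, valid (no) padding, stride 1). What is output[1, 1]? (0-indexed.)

The receptive field on the input at this output position is [3 13 8]. Elementwise product with the kernel and sum: 3·1 + 13·-2 + 8·-1.

-31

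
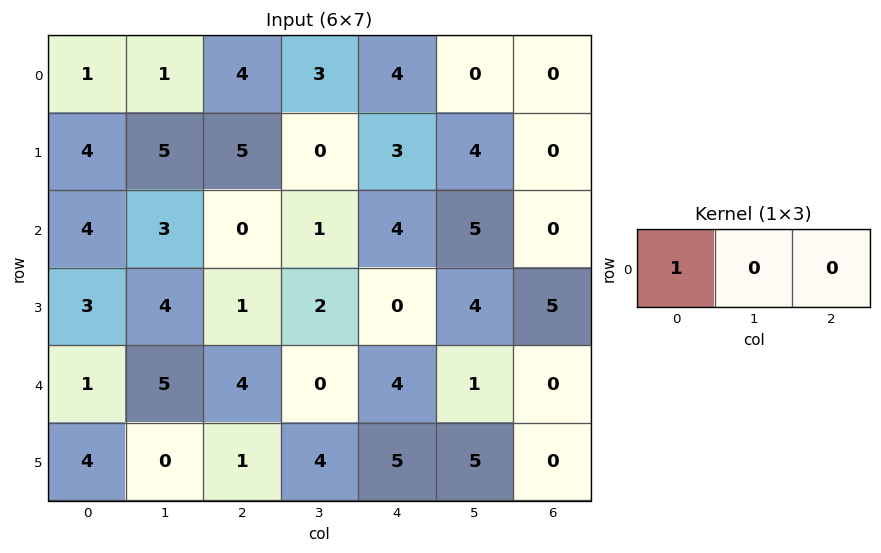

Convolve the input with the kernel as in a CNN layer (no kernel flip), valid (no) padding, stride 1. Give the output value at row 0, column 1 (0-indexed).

The receptive field on the input at this output position is [1 4 3]. Elementwise product with the kernel and sum: 1·1.

1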